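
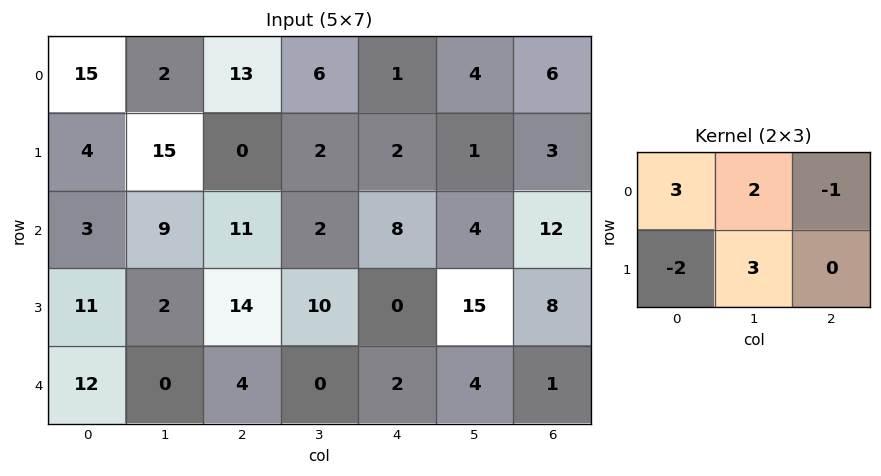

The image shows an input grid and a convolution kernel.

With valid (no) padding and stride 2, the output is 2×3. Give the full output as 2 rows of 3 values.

Output[0,0]: The receptive field on the input at this output position is [15 2 13 / 4 15 0]. Elementwise product with the kernel and sum: 15·3 + 2·2 + 13·-1 + 4·-2 + 15·3.

73 56 4
0 31 65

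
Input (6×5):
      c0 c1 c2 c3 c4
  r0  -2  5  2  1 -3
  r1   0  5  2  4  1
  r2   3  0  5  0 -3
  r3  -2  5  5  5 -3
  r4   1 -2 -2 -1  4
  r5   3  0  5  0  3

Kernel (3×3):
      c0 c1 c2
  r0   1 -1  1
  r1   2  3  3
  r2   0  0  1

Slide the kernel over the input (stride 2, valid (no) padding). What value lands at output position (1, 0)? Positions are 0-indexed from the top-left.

32

The receptive field on the input at this output position is [3 0 5 / -2 5 5 / 1 -2 -2]. Elementwise product with the kernel and sum: 3·1 + 0·-1 + 5·1 + -2·2 + 5·3 + 5·3 + -2·1.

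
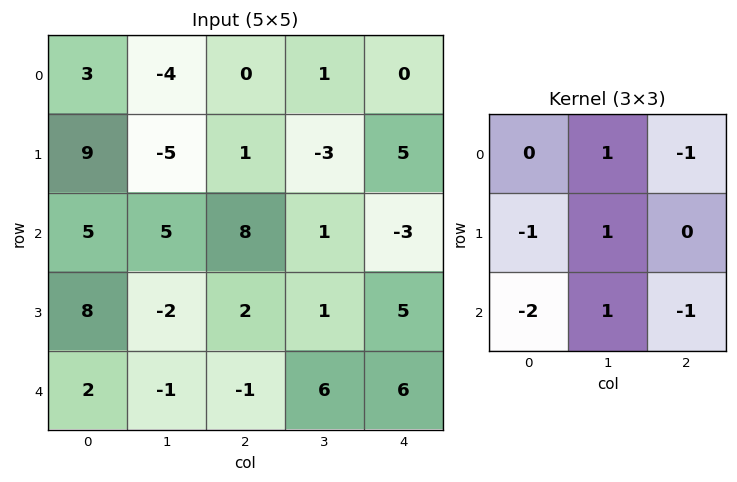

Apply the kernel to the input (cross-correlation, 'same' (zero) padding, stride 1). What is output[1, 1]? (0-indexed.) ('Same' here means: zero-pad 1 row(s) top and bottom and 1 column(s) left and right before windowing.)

The receptive field on the zero-padded input at this output position is [3 -4 0 / 9 -5 1 / 5 5 8]. Elementwise product with the kernel and sum: -4·1 + 0·-1 + 9·-1 + -5·1 + 5·-2 + 5·1 + 8·-1.

-31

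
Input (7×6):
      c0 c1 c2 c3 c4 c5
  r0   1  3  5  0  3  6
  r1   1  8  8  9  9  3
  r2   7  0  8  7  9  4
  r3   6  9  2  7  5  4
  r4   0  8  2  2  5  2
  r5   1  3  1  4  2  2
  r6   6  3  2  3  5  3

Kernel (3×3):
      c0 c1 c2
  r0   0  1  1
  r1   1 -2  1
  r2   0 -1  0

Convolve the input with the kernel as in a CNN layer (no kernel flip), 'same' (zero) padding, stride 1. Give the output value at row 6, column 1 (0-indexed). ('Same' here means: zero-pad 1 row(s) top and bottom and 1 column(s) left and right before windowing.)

6

The receptive field on the zero-padded input at this output position is [1 3 1 / 6 3 2 / 0 0 0]. Elementwise product with the kernel and sum: 3·1 + 1·1 + 6·1 + 3·-2 + 2·1 + 0·-1.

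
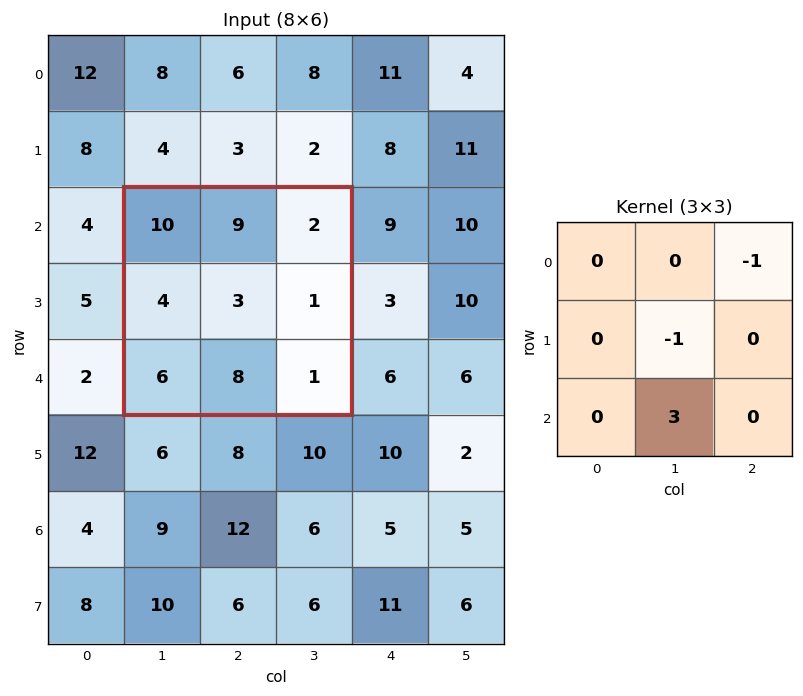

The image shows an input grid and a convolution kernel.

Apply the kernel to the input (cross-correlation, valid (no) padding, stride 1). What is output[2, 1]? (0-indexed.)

The receptive field on the input at this output position is [10 9 2 / 4 3 1 / 6 8 1]. Elementwise product with the kernel and sum: 2·-1 + 3·-1 + 8·3.

19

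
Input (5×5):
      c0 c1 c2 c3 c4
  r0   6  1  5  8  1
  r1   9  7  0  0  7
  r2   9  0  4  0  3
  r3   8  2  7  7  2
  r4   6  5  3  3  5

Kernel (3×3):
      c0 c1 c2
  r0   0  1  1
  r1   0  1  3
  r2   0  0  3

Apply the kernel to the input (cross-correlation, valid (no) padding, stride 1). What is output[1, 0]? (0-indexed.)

The receptive field on the input at this output position is [9 7 0 / 9 0 4 / 8 2 7]. Elementwise product with the kernel and sum: 7·1 + 0·1 + 0·1 + 4·3 + 7·3.

40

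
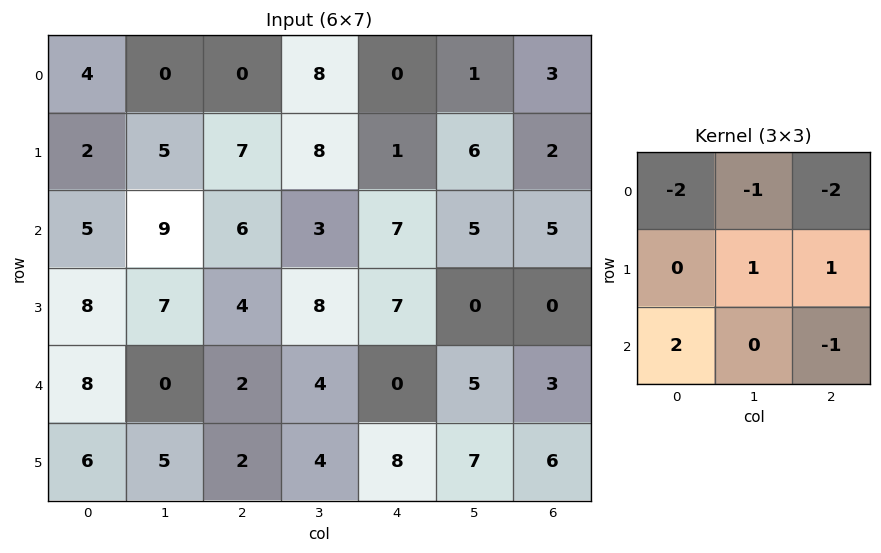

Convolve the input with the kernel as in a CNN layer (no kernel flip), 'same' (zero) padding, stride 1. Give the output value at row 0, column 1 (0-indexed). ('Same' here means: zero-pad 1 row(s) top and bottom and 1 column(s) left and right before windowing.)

-3

The receptive field on the zero-padded input at this output position is [0 0 0 / 4 0 0 / 2 5 7]. Elementwise product with the kernel and sum: 0·-2 + 0·-1 + 0·-2 + 0·1 + 0·1 + 2·2 + 7·-1.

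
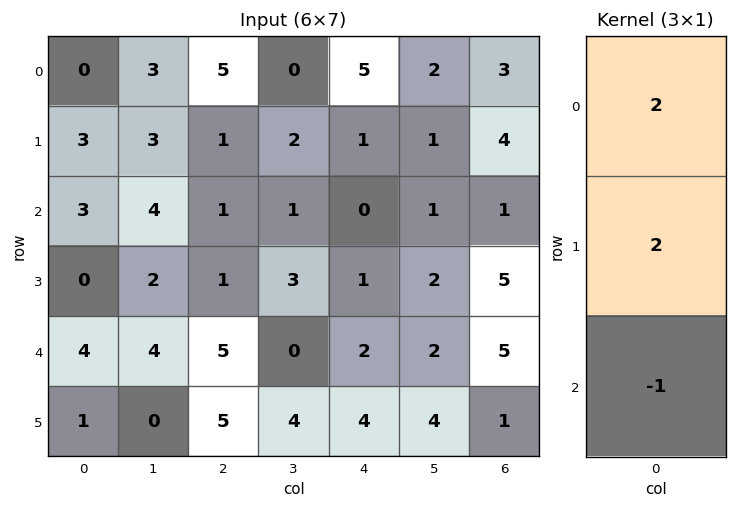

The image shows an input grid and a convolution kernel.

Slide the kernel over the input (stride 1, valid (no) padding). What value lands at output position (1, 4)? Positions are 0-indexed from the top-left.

1

The receptive field on the input at this output position is [1 / 0 / 1]. Elementwise product with the kernel and sum: 1·2 + 0·2 + 1·-1.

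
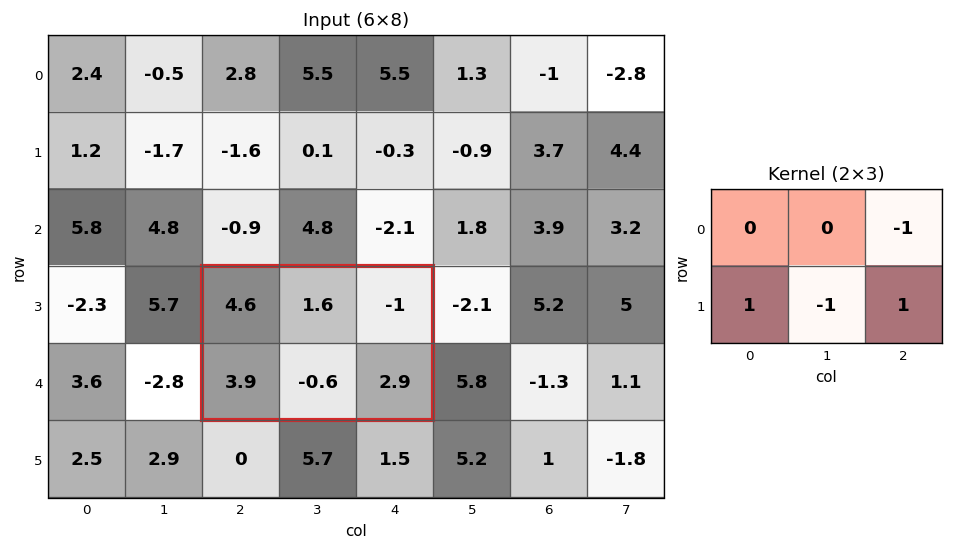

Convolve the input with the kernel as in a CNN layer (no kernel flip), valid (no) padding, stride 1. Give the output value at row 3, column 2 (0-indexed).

The receptive field on the input at this output position is [4.6 1.6 -1 / 3.9 -0.6 2.9]. Elementwise product with the kernel and sum: -1·-1 + 3.9·1 + -0.6·-1 + 2.9·1.

8.4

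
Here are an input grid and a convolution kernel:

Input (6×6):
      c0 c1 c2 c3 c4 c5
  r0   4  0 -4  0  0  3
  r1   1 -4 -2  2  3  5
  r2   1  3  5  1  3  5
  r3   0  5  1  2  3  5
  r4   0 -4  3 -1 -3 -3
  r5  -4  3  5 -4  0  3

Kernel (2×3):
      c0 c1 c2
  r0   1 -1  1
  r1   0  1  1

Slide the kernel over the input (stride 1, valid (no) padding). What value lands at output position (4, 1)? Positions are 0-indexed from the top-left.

-7

The receptive field on the input at this output position is [-4 3 -1 / 3 5 -4]. Elementwise product with the kernel and sum: -4·1 + 3·-1 + -1·1 + 5·1 + -4·1.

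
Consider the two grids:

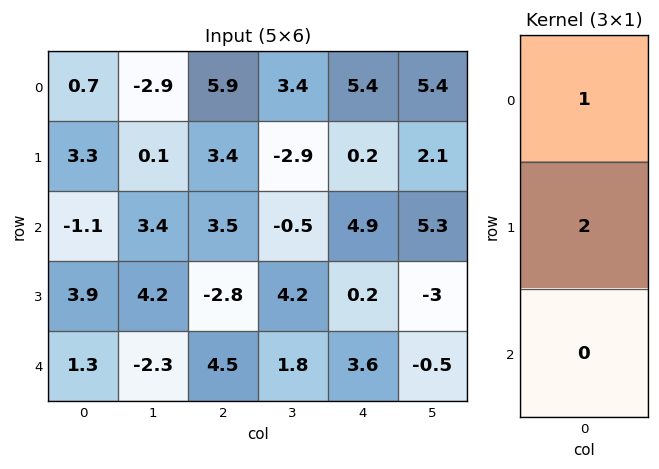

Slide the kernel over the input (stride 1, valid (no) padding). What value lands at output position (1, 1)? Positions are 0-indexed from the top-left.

The receptive field on the input at this output position is [0.1 / 3.4 / 4.2]. Elementwise product with the kernel and sum: 0.1·1 + 3.4·2.

6.9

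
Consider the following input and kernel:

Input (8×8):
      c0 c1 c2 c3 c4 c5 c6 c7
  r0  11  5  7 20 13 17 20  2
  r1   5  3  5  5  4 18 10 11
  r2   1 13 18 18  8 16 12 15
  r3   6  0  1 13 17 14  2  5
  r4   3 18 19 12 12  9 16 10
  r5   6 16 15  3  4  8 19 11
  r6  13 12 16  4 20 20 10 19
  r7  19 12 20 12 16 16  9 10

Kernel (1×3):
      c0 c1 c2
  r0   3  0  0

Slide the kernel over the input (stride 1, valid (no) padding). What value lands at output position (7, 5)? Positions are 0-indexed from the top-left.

The receptive field on the input at this output position is [16 9 10]. Elementwise product with the kernel and sum: 16·3.

48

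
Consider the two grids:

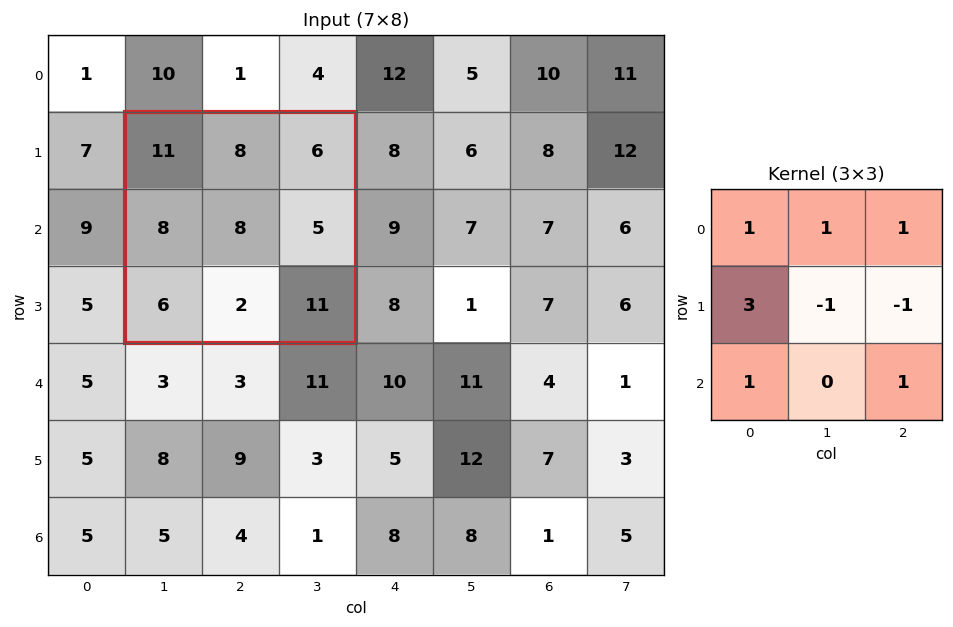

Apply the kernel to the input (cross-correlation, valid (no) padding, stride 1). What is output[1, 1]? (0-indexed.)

The receptive field on the input at this output position is [11 8 6 / 8 8 5 / 6 2 11]. Elementwise product with the kernel and sum: 11·1 + 8·1 + 6·1 + 8·3 + 8·-1 + 5·-1 + 6·1 + 11·1.

53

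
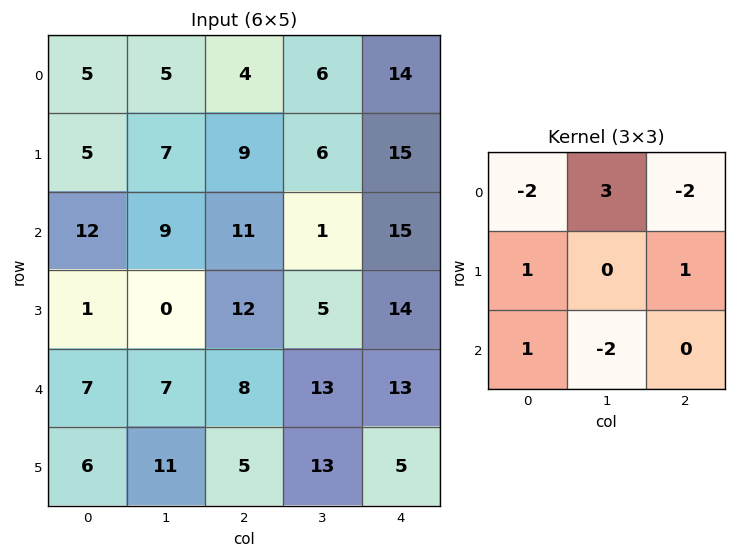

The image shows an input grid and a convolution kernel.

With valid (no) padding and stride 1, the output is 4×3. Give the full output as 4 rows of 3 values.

5 -10 15
17 -13 -2
-13 9 -41
-27 47 -37

Output[0,0]: The receptive field on the input at this output position is [5 5 4 / 5 7 9 / 12 9 11]. Elementwise product with the kernel and sum: 5·-2 + 5·3 + 4·-2 + 5·1 + 9·1 + 12·1 + 9·-2.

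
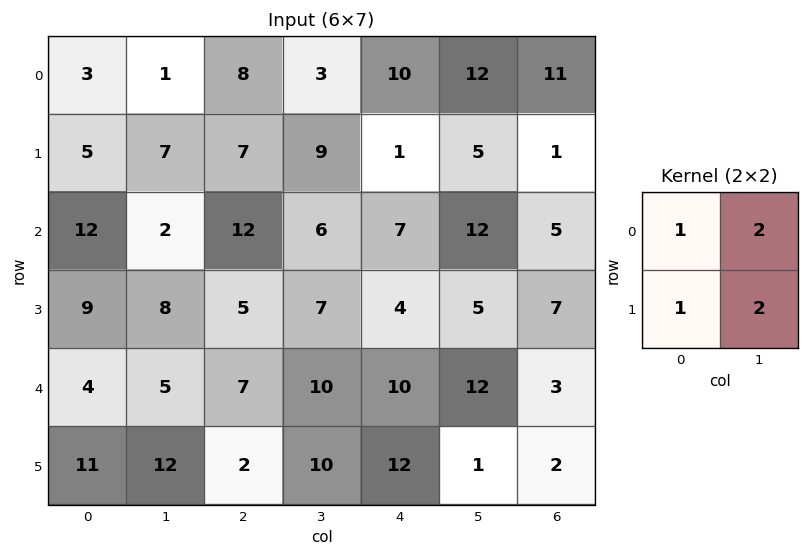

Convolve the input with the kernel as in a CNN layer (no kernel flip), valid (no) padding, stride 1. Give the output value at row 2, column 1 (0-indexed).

The receptive field on the input at this output position is [2 12 / 8 5]. Elementwise product with the kernel and sum: 2·1 + 12·2 + 8·1 + 5·2.

44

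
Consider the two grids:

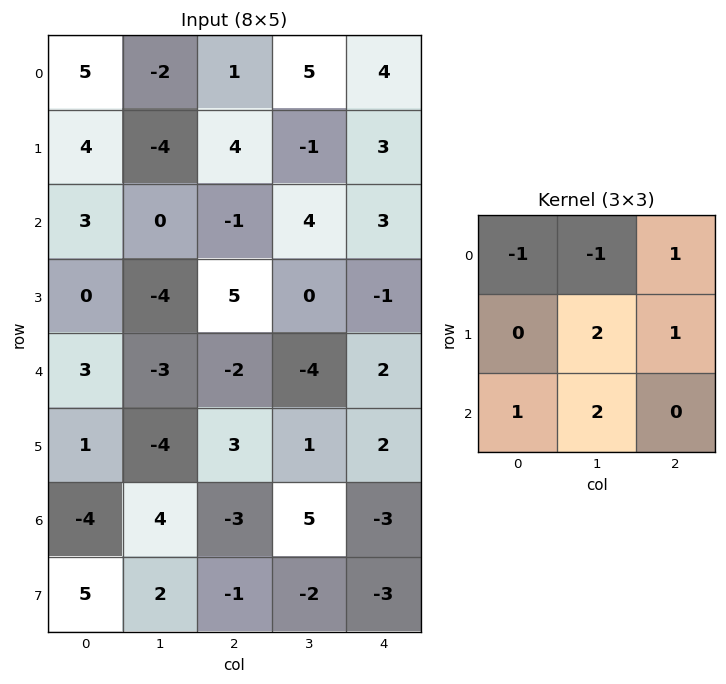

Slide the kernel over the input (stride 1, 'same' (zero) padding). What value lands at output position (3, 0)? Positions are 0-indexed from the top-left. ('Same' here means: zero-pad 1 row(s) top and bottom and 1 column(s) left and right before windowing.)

The receptive field on the zero-padded input at this output position is [0 3 0 / 0 0 -4 / 0 3 -3]. Elementwise product with the kernel and sum: 0·-1 + 3·-1 + 0·1 + 0·2 + -4·1 + 0·1 + 3·2.

-1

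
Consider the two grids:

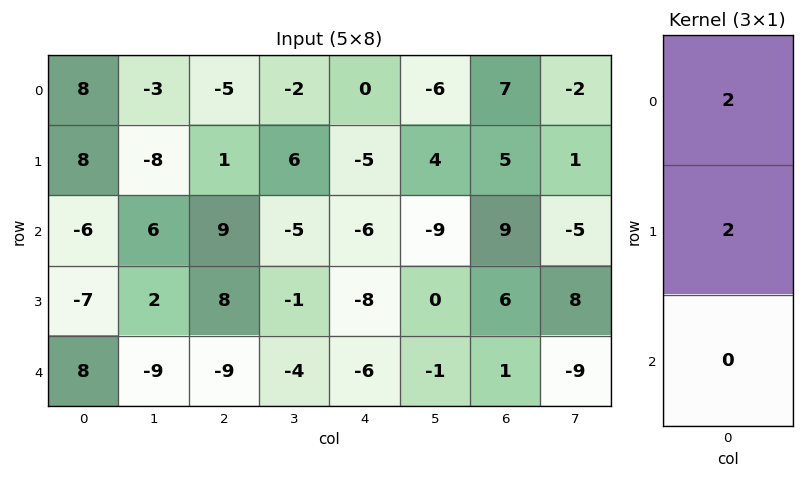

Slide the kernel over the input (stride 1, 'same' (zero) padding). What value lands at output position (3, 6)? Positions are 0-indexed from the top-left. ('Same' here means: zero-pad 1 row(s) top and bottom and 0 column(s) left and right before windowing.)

The receptive field on the zero-padded input at this output position is [9 / 6 / 1]. Elementwise product with the kernel and sum: 9·2 + 6·2.

30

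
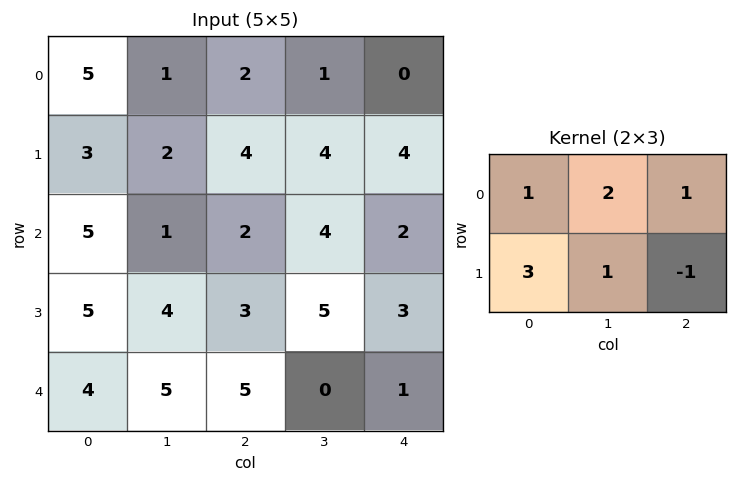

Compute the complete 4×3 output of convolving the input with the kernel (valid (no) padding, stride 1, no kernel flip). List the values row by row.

16 12 16
25 15 24
25 19 23
28 35 30

Output[0,0]: The receptive field on the input at this output position is [5 1 2 / 3 2 4]. Elementwise product with the kernel and sum: 5·1 + 1·2 + 2·1 + 3·3 + 2·1 + 4·-1.
Output[0,1]: The receptive field on the input at this output position is [1 2 1 / 2 4 4]. Elementwise product with the kernel and sum: 1·1 + 2·2 + 1·1 + 2·3 + 4·1 + 4·-1.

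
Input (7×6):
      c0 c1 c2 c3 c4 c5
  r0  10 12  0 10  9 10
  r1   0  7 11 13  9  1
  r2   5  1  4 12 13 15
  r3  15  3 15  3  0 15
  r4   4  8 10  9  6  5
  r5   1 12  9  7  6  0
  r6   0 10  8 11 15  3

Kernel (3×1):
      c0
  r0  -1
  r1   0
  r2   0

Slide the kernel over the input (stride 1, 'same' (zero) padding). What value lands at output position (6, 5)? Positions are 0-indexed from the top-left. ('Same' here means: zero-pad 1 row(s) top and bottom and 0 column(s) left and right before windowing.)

0

The receptive field on the zero-padded input at this output position is [0 / 3 / 0]. Elementwise product with the kernel and sum: 0·-1.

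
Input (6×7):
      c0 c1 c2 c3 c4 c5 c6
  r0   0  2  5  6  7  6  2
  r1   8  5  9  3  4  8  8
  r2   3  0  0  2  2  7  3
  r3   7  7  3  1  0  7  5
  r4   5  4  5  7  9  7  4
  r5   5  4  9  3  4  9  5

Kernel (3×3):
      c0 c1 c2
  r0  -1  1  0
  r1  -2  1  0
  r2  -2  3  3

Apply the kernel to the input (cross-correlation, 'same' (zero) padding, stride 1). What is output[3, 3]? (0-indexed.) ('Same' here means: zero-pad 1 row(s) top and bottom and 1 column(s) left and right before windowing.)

35

The receptive field on the zero-padded input at this output position is [0 2 2 / 3 1 0 / 5 7 9]. Elementwise product with the kernel and sum: 0·-1 + 2·1 + 3·-2 + 1·1 + 5·-2 + 7·3 + 9·3.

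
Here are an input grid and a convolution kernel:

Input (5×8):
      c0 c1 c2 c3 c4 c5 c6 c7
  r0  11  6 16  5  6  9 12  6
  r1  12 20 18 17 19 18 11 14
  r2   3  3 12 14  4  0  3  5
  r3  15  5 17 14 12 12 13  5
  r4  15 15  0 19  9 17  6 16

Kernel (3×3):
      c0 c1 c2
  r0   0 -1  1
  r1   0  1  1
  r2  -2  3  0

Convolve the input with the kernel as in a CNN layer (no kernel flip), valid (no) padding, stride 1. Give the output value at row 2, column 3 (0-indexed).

The receptive field on the input at this output position is [14 4 0 / 14 12 12 / 19 9 17]. Elementwise product with the kernel and sum: 4·-1 + 0·1 + 12·1 + 12·1 + 19·-2 + 9·3.

9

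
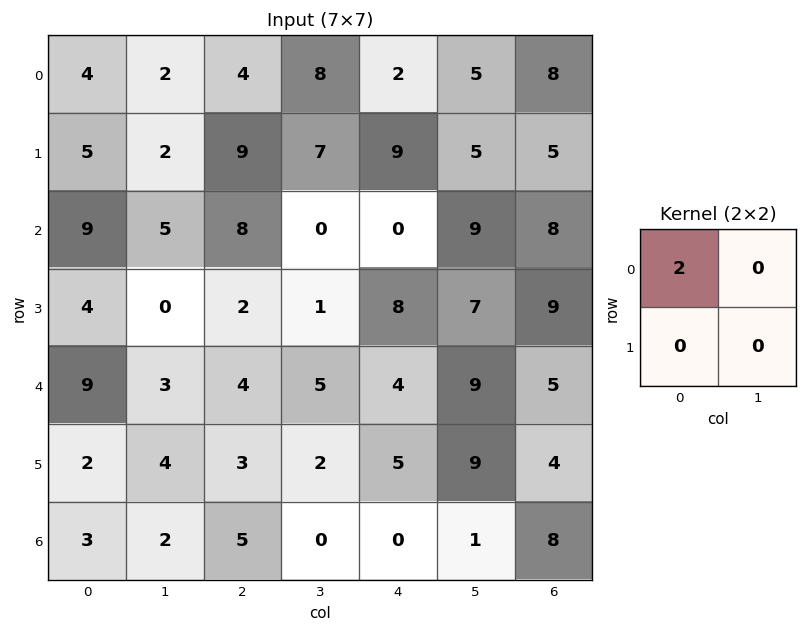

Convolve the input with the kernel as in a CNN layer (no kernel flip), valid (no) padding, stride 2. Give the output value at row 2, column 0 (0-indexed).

18

The receptive field on the input at this output position is [9 3 / 2 4]. Elementwise product with the kernel and sum: 9·2.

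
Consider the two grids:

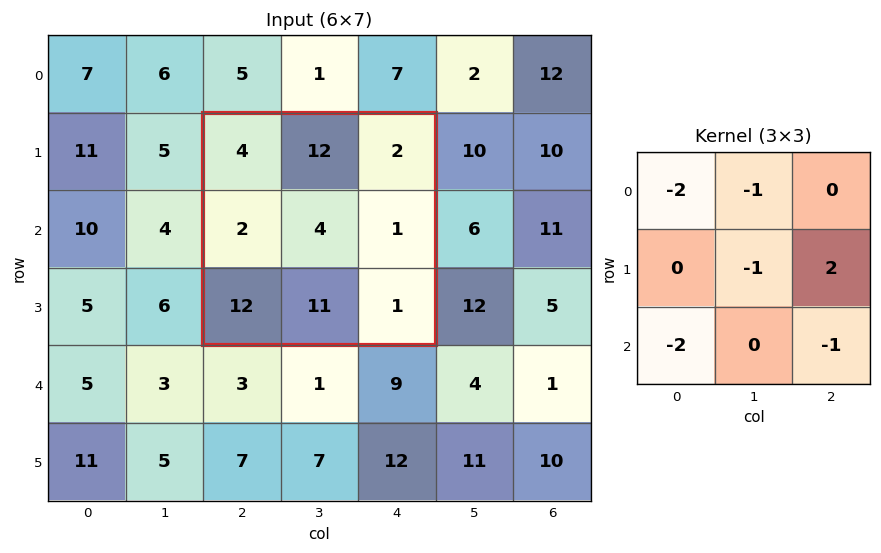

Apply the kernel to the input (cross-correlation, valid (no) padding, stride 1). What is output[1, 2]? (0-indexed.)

-47

The receptive field on the input at this output position is [4 12 2 / 2 4 1 / 12 11 1]. Elementwise product with the kernel and sum: 4·-2 + 12·-1 + 4·-1 + 1·2 + 12·-2 + 1·-1.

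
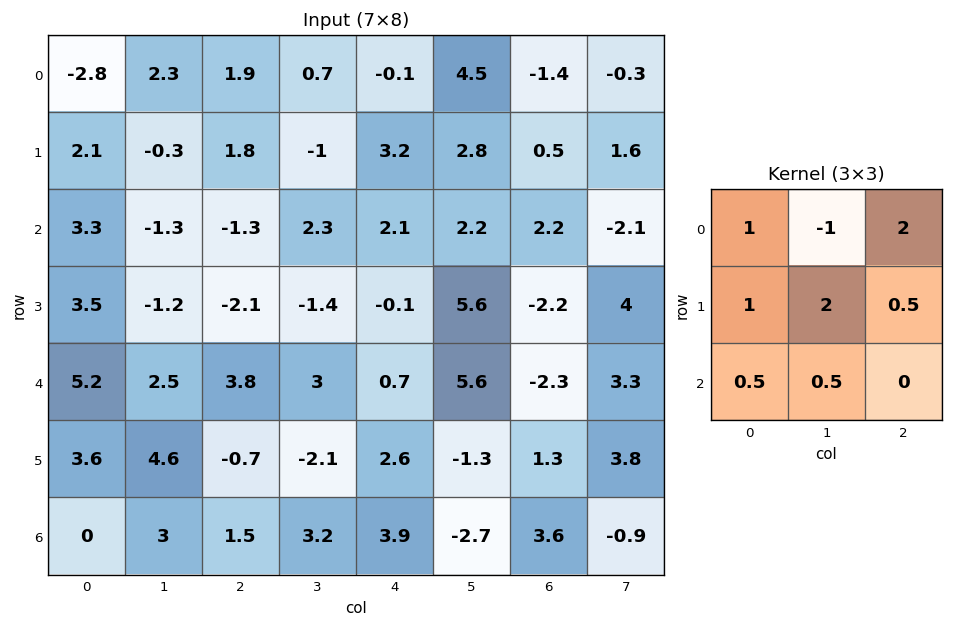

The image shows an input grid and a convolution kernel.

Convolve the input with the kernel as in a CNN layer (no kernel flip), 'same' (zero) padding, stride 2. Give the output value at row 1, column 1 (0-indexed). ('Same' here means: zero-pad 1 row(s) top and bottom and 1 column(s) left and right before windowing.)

The receptive field on the zero-padded input at this output position is [-0.3 1.8 -1 / -1.3 -1.3 2.3 / -1.2 -2.1 -1.4]. Elementwise product with the kernel and sum: -0.3·1 + 1.8·-1 + -1·2 + -1.3·1 + -1.3·2 + 2.3·0.5 + -1.2·0.5 + -2.1·0.5.

-8.5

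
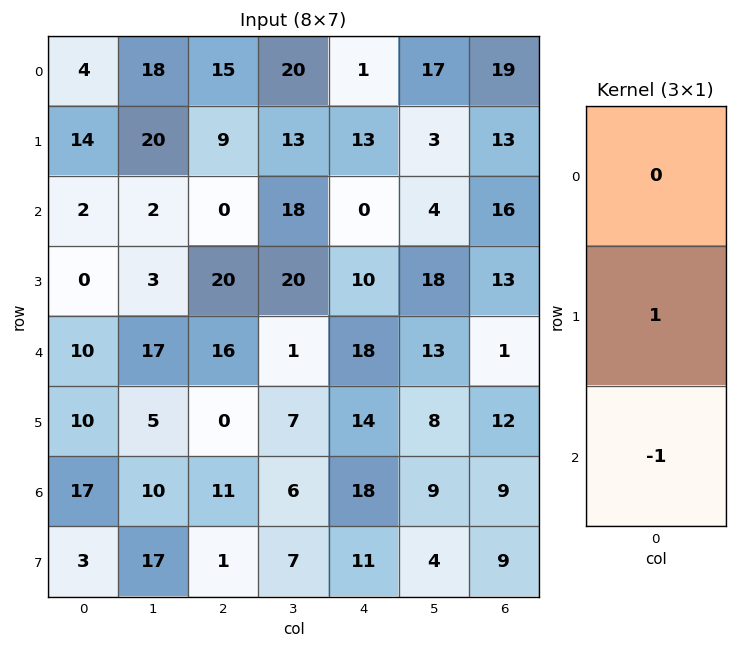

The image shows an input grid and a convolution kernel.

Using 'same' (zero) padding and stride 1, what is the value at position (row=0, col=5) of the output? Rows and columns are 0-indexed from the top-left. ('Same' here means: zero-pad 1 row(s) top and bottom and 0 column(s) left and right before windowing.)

14

The receptive field on the zero-padded input at this output position is [0 / 17 / 3]. Elementwise product with the kernel and sum: 17·1 + 3·-1.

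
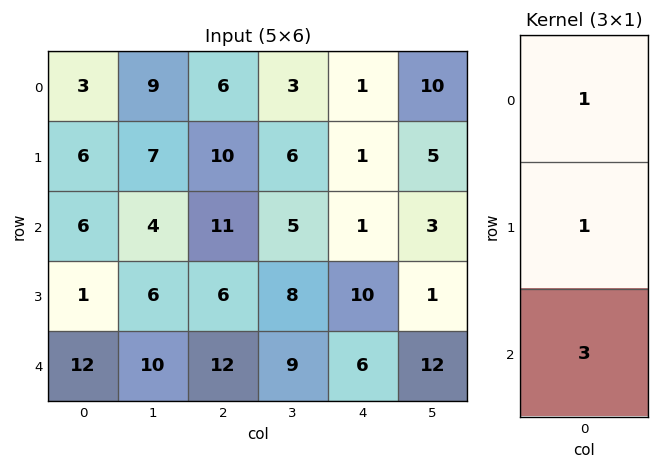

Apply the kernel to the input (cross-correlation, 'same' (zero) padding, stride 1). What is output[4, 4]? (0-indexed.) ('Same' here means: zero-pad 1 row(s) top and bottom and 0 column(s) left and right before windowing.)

16

The receptive field on the zero-padded input at this output position is [10 / 6 / 0]. Elementwise product with the kernel and sum: 10·1 + 6·1 + 0·3.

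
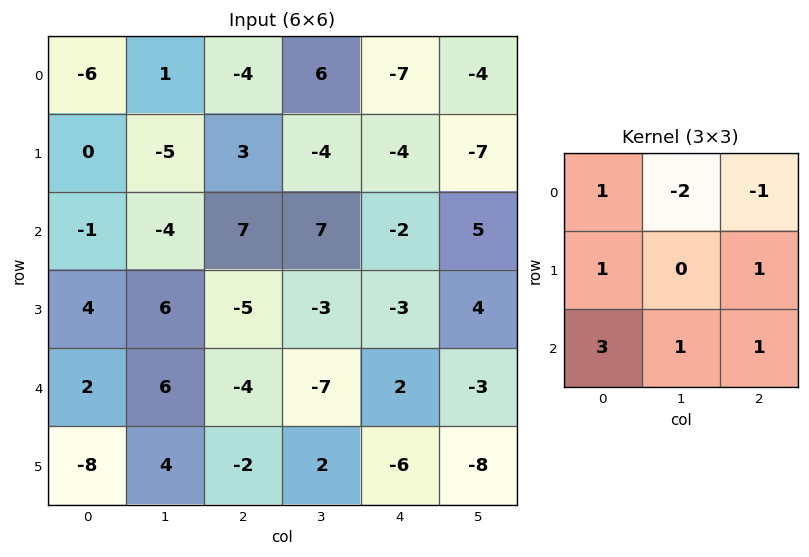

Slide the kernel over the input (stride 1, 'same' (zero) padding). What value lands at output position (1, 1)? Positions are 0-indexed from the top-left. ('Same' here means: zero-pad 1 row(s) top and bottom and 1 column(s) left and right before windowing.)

-1

The receptive field on the zero-padded input at this output position is [-6 1 -4 / 0 -5 3 / -1 -4 7]. Elementwise product with the kernel and sum: -6·1 + 1·-2 + -4·-1 + 0·1 + 3·1 + -1·3 + -4·1 + 7·1.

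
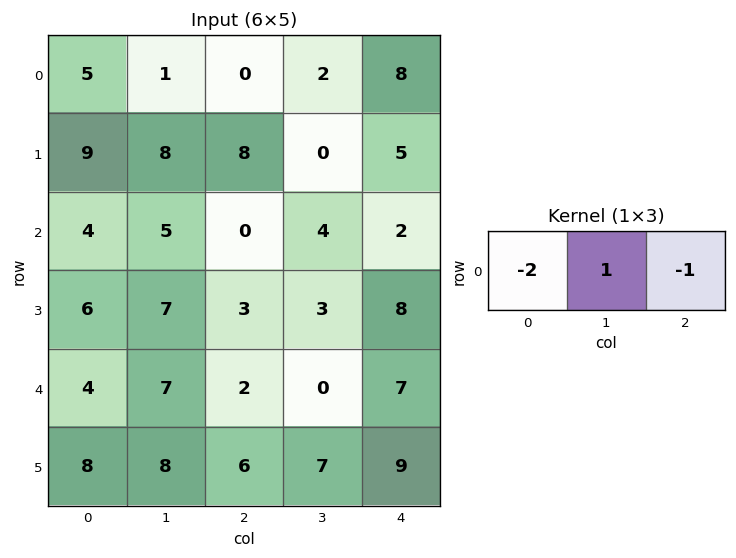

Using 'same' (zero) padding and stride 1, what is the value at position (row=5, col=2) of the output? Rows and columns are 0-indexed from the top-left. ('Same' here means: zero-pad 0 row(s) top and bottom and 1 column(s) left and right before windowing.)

The receptive field on the zero-padded input at this output position is [8 6 7]. Elementwise product with the kernel and sum: 8·-2 + 6·1 + 7·-1.

-17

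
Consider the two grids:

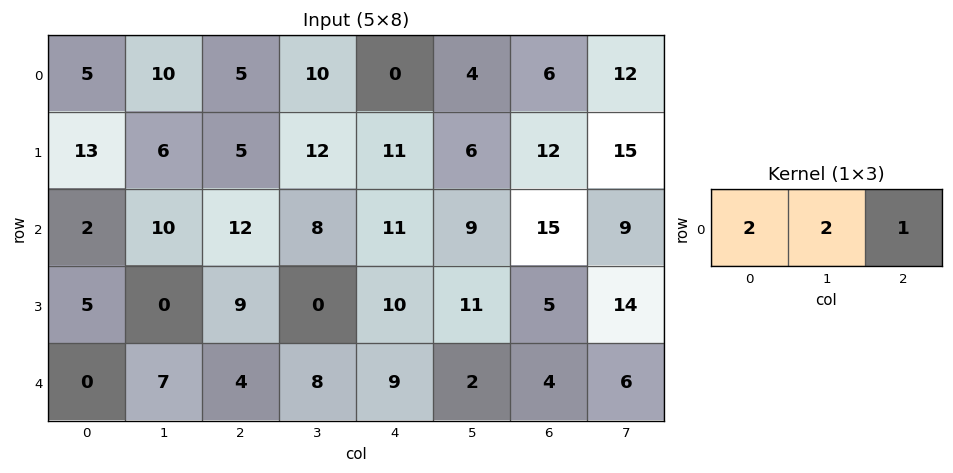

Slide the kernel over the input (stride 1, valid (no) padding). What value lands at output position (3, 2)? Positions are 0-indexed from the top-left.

The receptive field on the input at this output position is [9 0 10]. Elementwise product with the kernel and sum: 9·2 + 0·2 + 10·1.

28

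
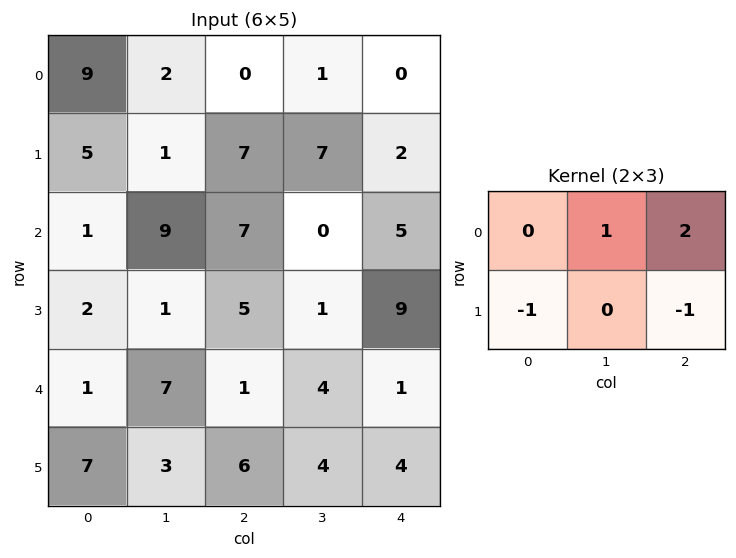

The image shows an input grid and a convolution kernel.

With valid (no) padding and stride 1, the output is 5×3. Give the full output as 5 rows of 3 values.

Output[0,0]: The receptive field on the input at this output position is [9 2 0 / 5 1 7]. Elementwise product with the kernel and sum: 2·1 + 0·2 + 5·-1 + 7·-1.

-10 -6 -8
7 12 -1
16 5 -4
9 -4 17
-4 2 -4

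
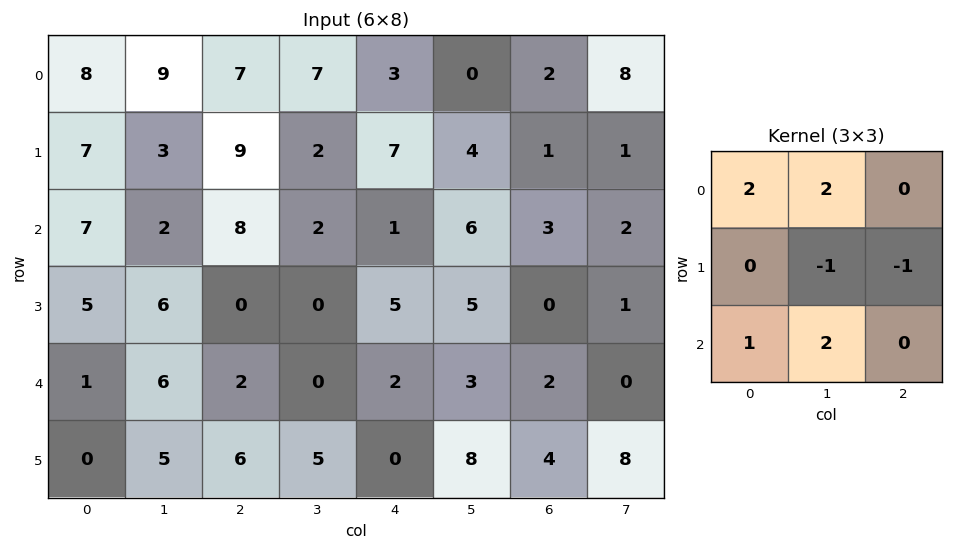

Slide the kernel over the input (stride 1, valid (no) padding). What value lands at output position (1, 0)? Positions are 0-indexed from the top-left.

The receptive field on the input at this output position is [7 3 9 / 7 2 8 / 5 6 0]. Elementwise product with the kernel and sum: 7·2 + 3·2 + 2·-1 + 8·-1 + 5·1 + 6·2.

27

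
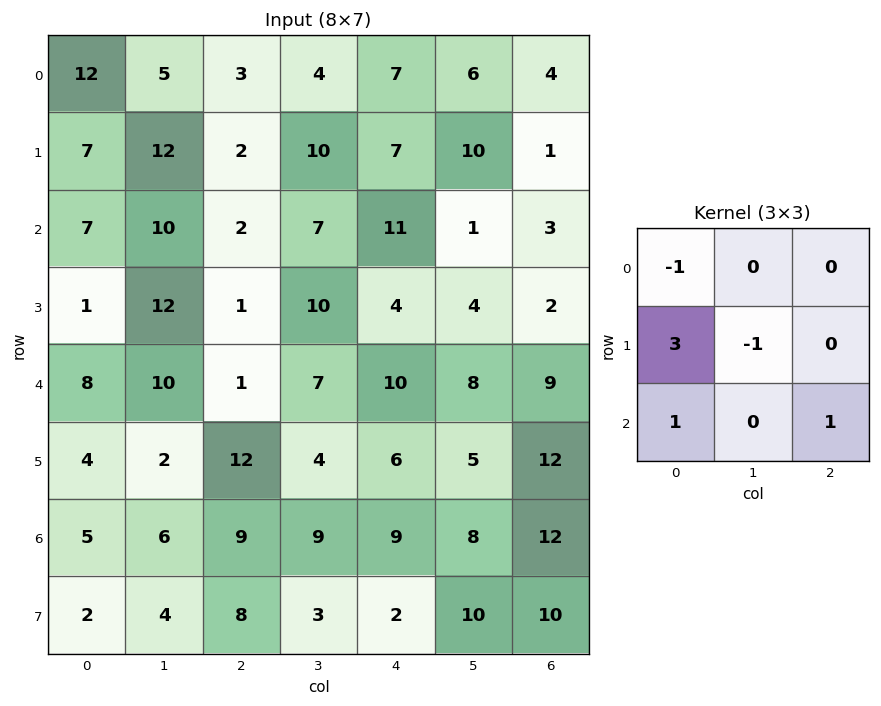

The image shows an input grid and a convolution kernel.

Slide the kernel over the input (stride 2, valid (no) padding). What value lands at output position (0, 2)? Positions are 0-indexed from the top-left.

18

The receptive field on the input at this output position is [7 6 4 / 7 10 1 / 11 1 3]. Elementwise product with the kernel and sum: 7·-1 + 7·3 + 10·-1 + 11·1 + 3·1.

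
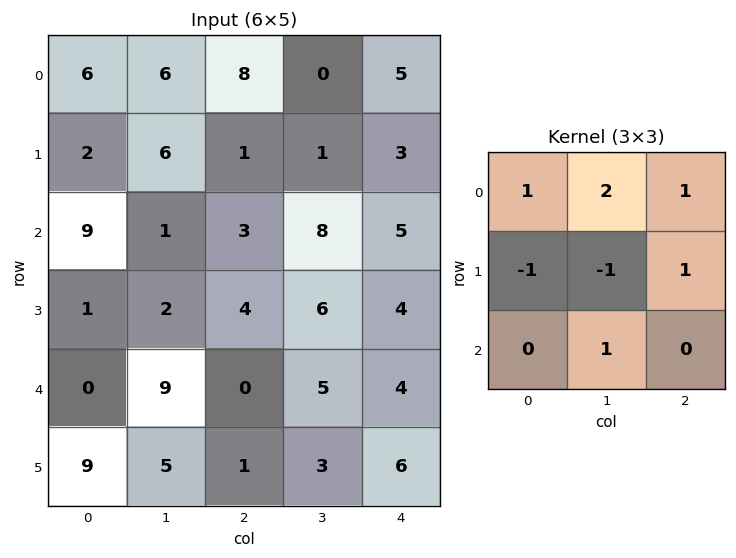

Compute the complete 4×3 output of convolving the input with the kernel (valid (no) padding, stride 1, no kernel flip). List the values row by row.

20 19 22
10 17 6
24 15 23
5 13 22

Output[0,0]: The receptive field on the input at this output position is [6 6 8 / 2 6 1 / 9 1 3]. Elementwise product with the kernel and sum: 6·1 + 6·2 + 8·1 + 2·-1 + 6·-1 + 1·1 + 1·1.
Output[0,1]: The receptive field on the input at this output position is [6 8 0 / 6 1 1 / 1 3 8]. Elementwise product with the kernel and sum: 6·1 + 8·2 + 0·1 + 6·-1 + 1·-1 + 1·1 + 3·1.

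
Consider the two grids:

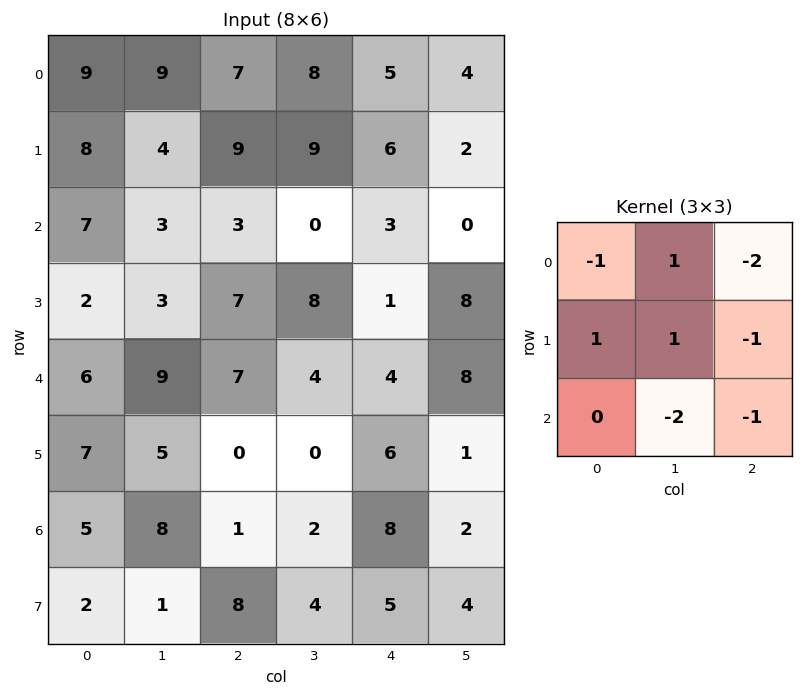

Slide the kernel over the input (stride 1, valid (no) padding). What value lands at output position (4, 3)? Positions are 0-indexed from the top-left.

The receptive field on the input at this output position is [4 4 8 / 0 6 1 / 2 8 2]. Elementwise product with the kernel and sum: 4·-1 + 4·1 + 8·-2 + 0·1 + 6·1 + 1·-1 + 8·-2 + 2·-1.

-29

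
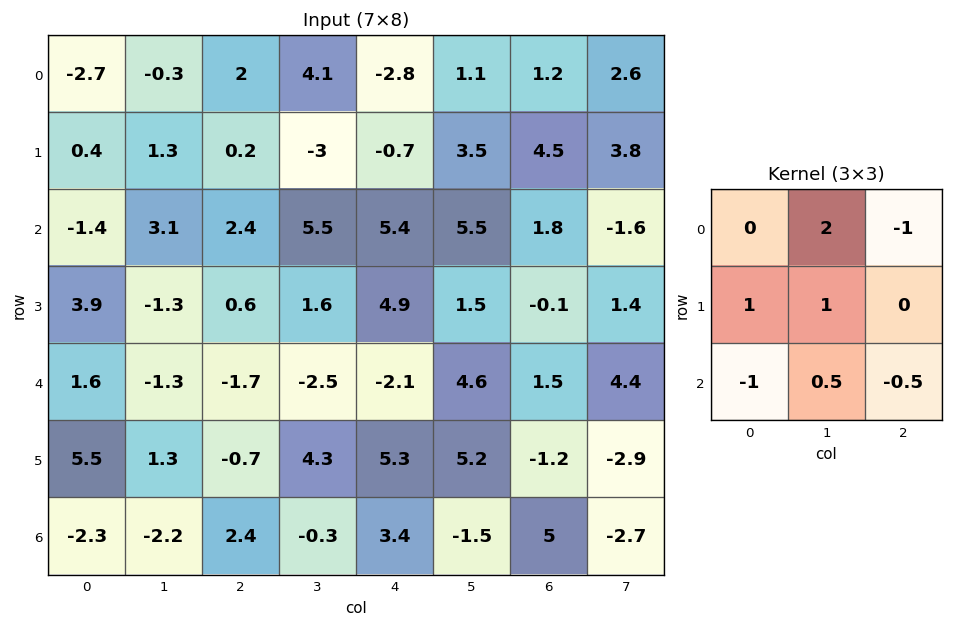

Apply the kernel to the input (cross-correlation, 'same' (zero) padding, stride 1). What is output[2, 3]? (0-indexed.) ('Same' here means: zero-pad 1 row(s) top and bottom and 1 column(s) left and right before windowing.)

The receptive field on the zero-padded input at this output position is [0.2 -3 -0.7 / 2.4 5.5 5.4 / 0.6 1.6 4.9]. Elementwise product with the kernel and sum: -3·2 + -0.7·-1 + 2.4·1 + 5.5·1 + 0.6·-1 + 1.6·0.5 + 4.9·-0.5.

0.35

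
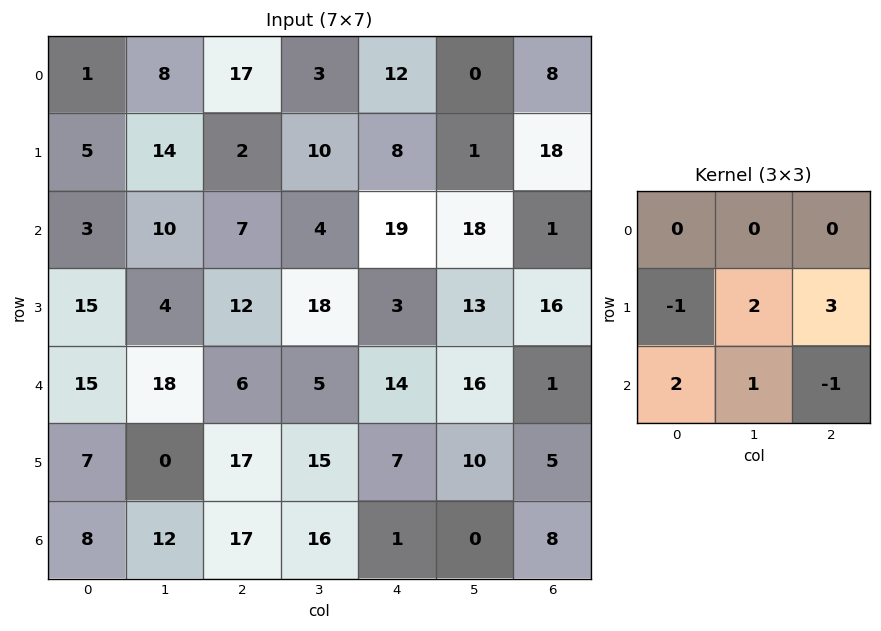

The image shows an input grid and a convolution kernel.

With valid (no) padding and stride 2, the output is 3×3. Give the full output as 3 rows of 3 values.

38 41 103
71 36 114
55 83 22

Output[0,0]: The receptive field on the input at this output position is [1 8 17 / 5 14 2 / 3 10 7]. Elementwise product with the kernel and sum: 5·-1 + 14·2 + 2·3 + 3·2 + 10·1 + 7·-1.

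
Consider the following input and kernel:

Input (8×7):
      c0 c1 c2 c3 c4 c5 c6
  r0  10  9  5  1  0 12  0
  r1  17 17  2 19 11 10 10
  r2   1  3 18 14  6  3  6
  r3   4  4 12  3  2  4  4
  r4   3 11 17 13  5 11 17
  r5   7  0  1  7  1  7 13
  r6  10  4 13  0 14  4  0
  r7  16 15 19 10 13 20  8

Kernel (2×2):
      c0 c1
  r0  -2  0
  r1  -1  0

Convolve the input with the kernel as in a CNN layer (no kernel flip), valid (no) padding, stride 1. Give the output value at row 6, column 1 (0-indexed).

-23

The receptive field on the input at this output position is [4 13 / 15 19]. Elementwise product with the kernel and sum: 4·-2 + 15·-1.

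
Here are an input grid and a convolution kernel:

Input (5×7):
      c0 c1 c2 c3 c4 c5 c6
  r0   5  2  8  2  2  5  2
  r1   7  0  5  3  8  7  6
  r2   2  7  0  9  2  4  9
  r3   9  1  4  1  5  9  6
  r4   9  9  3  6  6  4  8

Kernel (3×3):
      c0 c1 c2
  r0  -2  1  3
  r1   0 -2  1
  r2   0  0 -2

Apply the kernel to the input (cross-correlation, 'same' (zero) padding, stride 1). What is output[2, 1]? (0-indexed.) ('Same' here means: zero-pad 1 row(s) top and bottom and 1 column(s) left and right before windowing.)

-21

The receptive field on the zero-padded input at this output position is [7 0 5 / 2 7 0 / 9 1 4]. Elementwise product with the kernel and sum: 7·-2 + 0·1 + 5·3 + 7·-2 + 0·1 + 4·-2.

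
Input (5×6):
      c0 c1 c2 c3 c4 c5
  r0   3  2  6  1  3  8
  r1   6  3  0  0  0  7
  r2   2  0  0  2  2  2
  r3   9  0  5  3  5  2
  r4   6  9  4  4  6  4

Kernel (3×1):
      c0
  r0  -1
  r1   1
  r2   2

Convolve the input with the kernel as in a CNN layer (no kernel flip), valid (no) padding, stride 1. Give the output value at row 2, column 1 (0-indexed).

18

The receptive field on the input at this output position is [0 / 0 / 9]. Elementwise product with the kernel and sum: 0·-1 + 0·1 + 9·2.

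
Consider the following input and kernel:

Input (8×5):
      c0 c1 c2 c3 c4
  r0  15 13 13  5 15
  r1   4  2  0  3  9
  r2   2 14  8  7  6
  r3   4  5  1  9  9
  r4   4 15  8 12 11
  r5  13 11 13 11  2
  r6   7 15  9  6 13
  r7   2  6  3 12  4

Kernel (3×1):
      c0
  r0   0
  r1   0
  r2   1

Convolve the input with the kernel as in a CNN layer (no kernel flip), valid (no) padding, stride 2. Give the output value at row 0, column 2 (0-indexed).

6

The receptive field on the input at this output position is [15 / 9 / 6]. Elementwise product with the kernel and sum: 6·1.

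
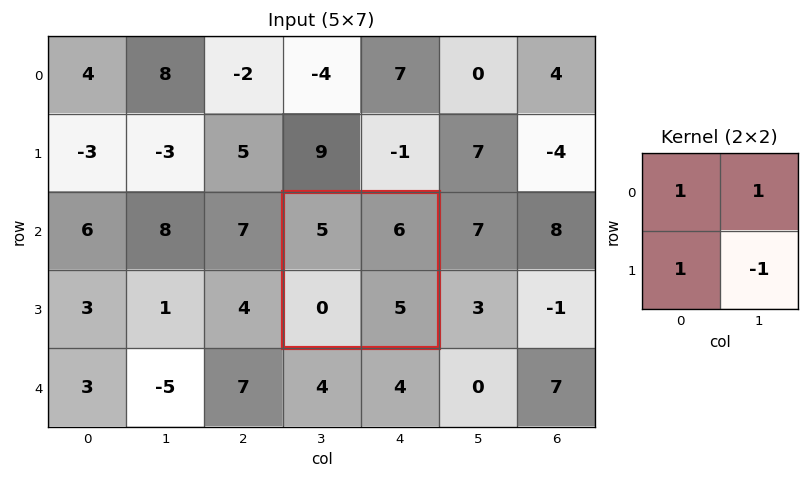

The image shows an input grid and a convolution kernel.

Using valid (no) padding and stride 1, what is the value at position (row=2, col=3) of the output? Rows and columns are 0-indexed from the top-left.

6

The receptive field on the input at this output position is [5 6 / 0 5]. Elementwise product with the kernel and sum: 5·1 + 6·1 + 0·1 + 5·-1.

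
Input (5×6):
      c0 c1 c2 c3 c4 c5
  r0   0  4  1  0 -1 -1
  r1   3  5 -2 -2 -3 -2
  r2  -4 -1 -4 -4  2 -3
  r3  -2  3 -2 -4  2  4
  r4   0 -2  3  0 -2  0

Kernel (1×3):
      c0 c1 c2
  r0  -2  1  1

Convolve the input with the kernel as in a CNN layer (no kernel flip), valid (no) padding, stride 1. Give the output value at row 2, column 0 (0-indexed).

3

The receptive field on the input at this output position is [-4 -1 -4]. Elementwise product with the kernel and sum: -4·-2 + -1·1 + -4·1.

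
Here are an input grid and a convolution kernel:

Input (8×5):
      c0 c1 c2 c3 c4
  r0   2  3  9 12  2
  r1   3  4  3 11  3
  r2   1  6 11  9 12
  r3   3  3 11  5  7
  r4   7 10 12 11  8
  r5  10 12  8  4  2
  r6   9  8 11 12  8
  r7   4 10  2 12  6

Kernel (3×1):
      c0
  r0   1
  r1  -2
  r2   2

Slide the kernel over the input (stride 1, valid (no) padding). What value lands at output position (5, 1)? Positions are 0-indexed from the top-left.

The receptive field on the input at this output position is [12 / 8 / 10]. Elementwise product with the kernel and sum: 12·1 + 8·-2 + 10·2.

16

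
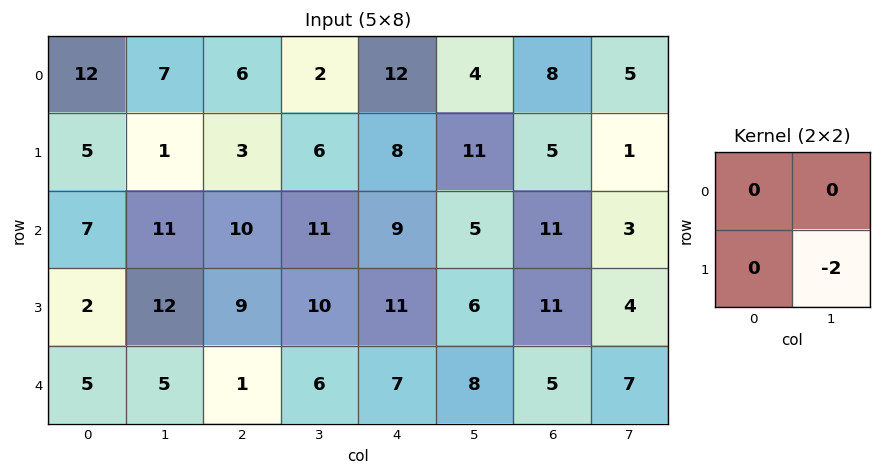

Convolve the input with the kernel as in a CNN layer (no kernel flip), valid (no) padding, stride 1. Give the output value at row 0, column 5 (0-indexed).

-10

The receptive field on the input at this output position is [4 8 / 11 5]. Elementwise product with the kernel and sum: 5·-2.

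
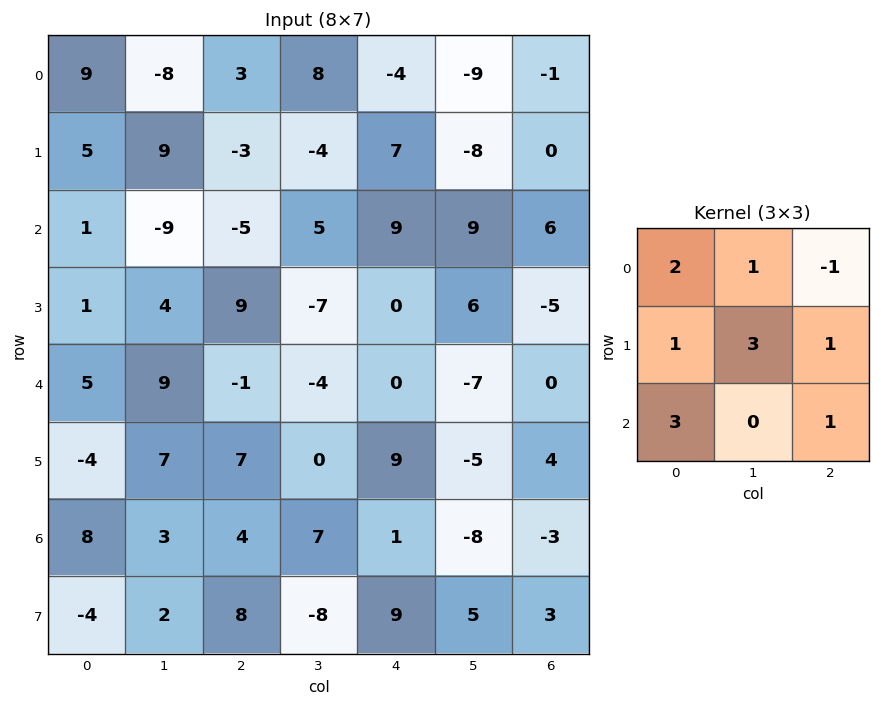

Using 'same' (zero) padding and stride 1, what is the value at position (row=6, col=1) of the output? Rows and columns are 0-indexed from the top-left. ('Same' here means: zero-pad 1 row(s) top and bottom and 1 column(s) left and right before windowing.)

The receptive field on the zero-padded input at this output position is [-4 7 7 / 8 3 4 / -4 2 8]. Elementwise product with the kernel and sum: -4·2 + 7·1 + 7·-1 + 8·1 + 3·3 + 4·1 + -4·3 + 8·1.

9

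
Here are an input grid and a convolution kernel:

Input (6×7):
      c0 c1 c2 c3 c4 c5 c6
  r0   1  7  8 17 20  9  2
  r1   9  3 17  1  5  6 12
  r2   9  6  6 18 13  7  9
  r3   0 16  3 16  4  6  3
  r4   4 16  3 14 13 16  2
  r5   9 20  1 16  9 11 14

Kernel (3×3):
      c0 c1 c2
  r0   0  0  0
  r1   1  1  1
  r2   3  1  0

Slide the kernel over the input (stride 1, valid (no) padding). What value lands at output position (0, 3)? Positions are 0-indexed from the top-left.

79

The receptive field on the input at this output position is [17 20 9 / 1 5 6 / 18 13 7]. Elementwise product with the kernel and sum: 1·1 + 5·1 + 6·1 + 18·3 + 13·1.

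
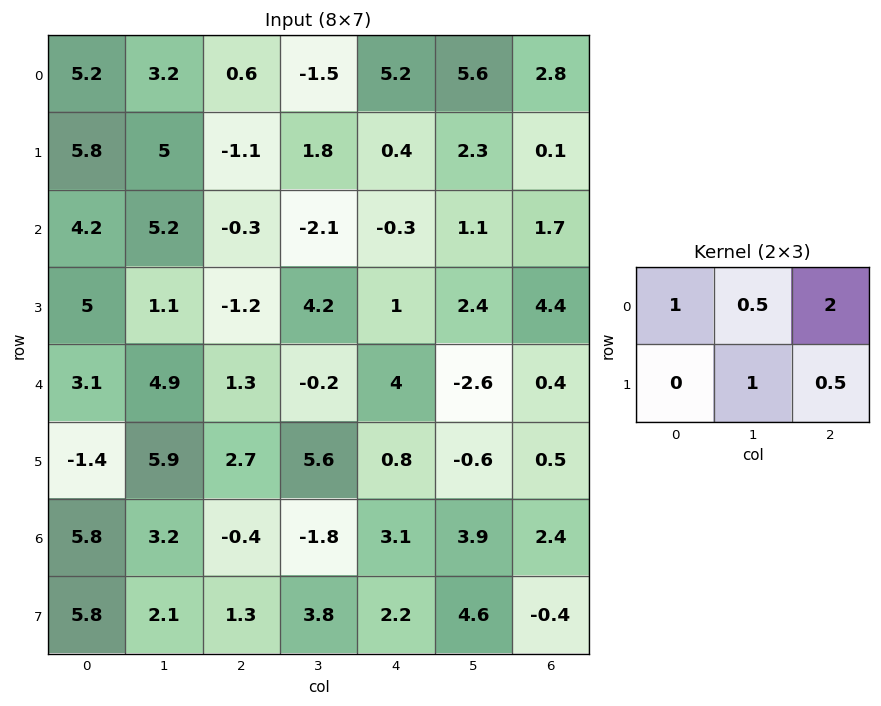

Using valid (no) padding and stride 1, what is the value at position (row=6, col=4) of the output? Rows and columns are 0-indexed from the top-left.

The receptive field on the input at this output position is [3.1 3.9 2.4 / 2.2 4.6 -0.4]. Elementwise product with the kernel and sum: 3.1·1 + 3.9·0.5 + 2.4·2 + 4.6·1 + -0.4·0.5.

14.25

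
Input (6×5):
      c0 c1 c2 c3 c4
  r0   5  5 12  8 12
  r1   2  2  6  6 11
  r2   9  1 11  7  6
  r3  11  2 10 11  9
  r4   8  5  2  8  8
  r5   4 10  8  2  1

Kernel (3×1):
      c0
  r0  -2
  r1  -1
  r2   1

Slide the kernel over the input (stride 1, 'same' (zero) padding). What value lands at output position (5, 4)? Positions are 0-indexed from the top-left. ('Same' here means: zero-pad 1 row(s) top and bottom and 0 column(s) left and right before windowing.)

-17

The receptive field on the zero-padded input at this output position is [8 / 1 / 0]. Elementwise product with the kernel and sum: 8·-2 + 1·-1 + 0·1.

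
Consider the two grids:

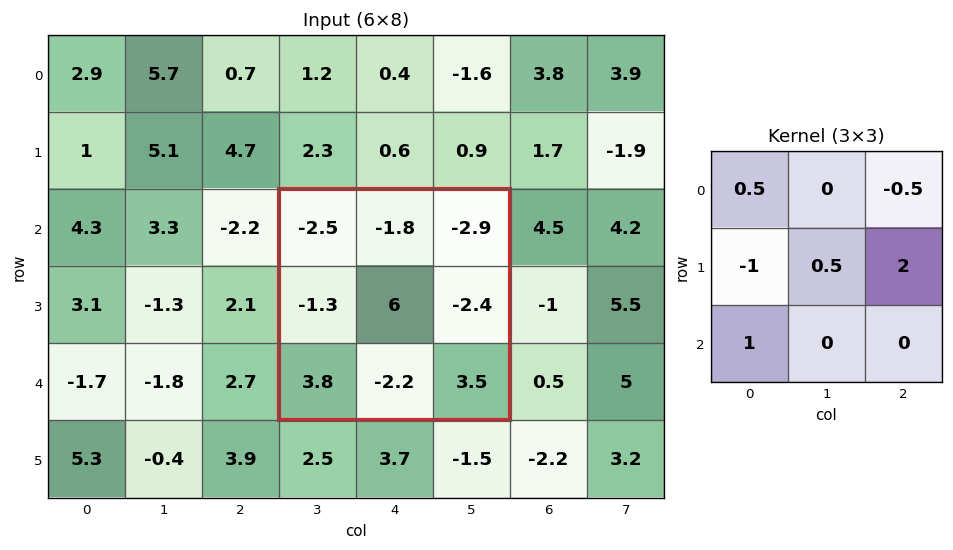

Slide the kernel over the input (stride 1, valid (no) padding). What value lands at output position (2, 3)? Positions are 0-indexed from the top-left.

3.5

The receptive field on the input at this output position is [-2.5 -1.8 -2.9 / -1.3 6 -2.4 / 3.8 -2.2 3.5]. Elementwise product with the kernel and sum: -2.5·0.5 + -2.9·-0.5 + -1.3·-1 + 6·0.5 + -2.4·2 + 3.8·1.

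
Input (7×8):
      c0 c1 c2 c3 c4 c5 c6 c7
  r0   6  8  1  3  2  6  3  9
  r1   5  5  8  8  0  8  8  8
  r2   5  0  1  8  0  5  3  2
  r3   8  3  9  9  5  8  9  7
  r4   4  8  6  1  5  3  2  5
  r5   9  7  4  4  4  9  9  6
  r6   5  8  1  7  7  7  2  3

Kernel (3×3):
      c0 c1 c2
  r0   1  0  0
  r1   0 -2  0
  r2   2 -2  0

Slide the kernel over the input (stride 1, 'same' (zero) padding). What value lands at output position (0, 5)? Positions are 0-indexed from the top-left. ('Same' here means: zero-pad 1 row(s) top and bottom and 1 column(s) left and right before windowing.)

-28

The receptive field on the zero-padded input at this output position is [0 0 0 / 2 6 3 / 0 8 8]. Elementwise product with the kernel and sum: 0·1 + 6·-2 + 0·2 + 8·-2.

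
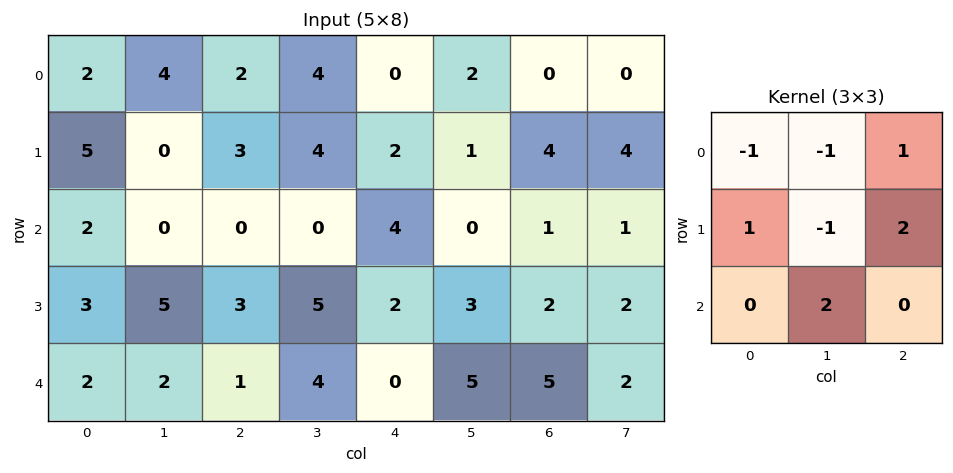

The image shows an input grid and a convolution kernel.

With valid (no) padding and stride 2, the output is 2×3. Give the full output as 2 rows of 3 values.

7 -3 7
6 14 10

Output[0,0]: The receptive field on the input at this output position is [2 4 2 / 5 0 3 / 2 0 0]. Elementwise product with the kernel and sum: 2·-1 + 4·-1 + 2·1 + 5·1 + 0·-1 + 3·2 + 0·2.
Output[0,1]: The receptive field on the input at this output position is [2 4 0 / 3 4 2 / 0 0 4]. Elementwise product with the kernel and sum: 2·-1 + 4·-1 + 0·1 + 3·1 + 4·-1 + 2·2 + 0·2.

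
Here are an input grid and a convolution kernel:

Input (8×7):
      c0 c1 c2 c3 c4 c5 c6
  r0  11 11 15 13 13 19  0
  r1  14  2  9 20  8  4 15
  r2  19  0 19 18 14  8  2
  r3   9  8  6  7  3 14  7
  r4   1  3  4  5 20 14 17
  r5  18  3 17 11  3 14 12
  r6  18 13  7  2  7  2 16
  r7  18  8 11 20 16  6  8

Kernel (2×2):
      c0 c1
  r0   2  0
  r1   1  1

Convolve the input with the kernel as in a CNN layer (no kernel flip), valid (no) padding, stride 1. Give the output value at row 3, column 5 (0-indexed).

59

The receptive field on the input at this output position is [14 7 / 14 17]. Elementwise product with the kernel and sum: 14·2 + 14·1 + 17·1.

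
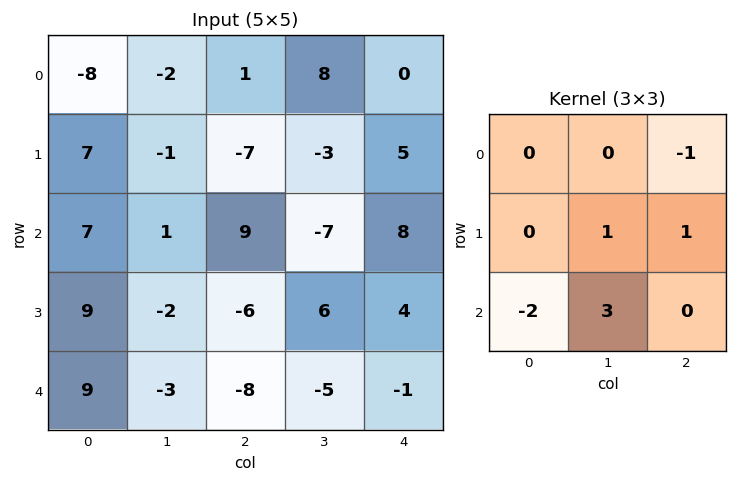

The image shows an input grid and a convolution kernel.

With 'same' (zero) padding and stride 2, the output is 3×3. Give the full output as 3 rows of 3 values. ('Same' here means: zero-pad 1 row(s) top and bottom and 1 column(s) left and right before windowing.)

11 -10 21
36 -9 8
8 -19 -1

Output[0,0]: The receptive field on the zero-padded input at this output position is [0 0 0 / 0 -8 -2 / 0 7 -1]. Elementwise product with the kernel and sum: 0·-1 + -8·1 + -2·1 + 0·-2 + 7·3.
Output[0,1]: The receptive field on the zero-padded input at this output position is [0 0 0 / -2 1 8 / -1 -7 -3]. Elementwise product with the kernel and sum: 0·-1 + 1·1 + 8·1 + -1·-2 + -7·3.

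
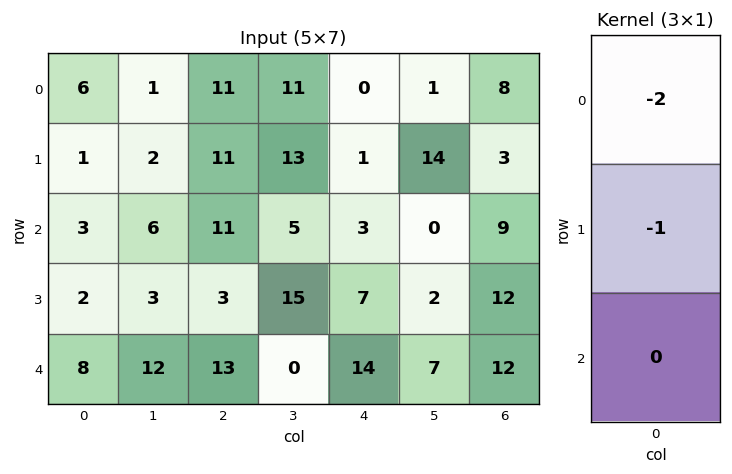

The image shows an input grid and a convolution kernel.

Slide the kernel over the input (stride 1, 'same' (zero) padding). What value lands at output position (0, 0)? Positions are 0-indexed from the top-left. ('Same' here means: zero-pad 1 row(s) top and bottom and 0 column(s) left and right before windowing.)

-6

The receptive field on the zero-padded input at this output position is [0 / 6 / 1]. Elementwise product with the kernel and sum: 0·-2 + 6·-1.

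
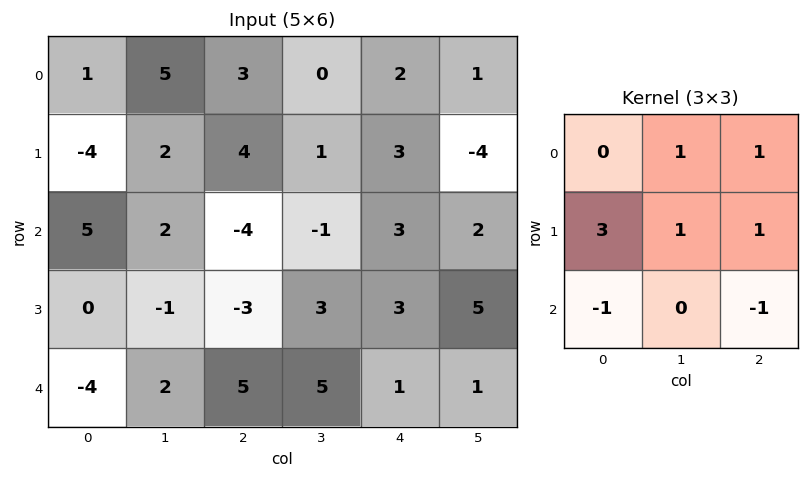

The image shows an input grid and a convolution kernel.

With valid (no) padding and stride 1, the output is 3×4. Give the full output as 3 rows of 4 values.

Output[0,0]: The receptive field on the input at this output position is [1 5 3 / -4 2 4 / 5 2 -4]. Elementwise product with the kernel and sum: 5·1 + 3·1 + -4·3 + 2·1 + 4·1 + 5·-1 + -4·-1.

1 13 19 4
22 4 -6 -7
-7 -15 -7 16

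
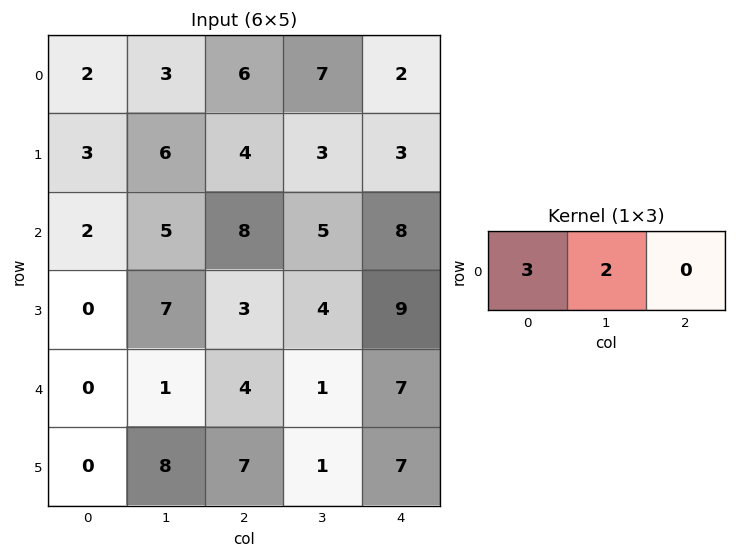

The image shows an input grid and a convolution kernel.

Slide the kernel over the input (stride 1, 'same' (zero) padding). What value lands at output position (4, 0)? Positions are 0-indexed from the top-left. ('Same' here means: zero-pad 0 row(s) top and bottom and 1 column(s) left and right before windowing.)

The receptive field on the zero-padded input at this output position is [0 0 1]. Elementwise product with the kernel and sum: 0·3 + 0·2.

0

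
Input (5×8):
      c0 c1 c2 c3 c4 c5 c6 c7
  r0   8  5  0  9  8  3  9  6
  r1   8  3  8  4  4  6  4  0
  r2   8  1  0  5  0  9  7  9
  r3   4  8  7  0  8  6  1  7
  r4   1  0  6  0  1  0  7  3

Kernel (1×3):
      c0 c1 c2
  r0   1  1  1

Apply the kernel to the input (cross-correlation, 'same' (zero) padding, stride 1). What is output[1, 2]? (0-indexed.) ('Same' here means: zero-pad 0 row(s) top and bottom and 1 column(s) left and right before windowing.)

15

The receptive field on the zero-padded input at this output position is [3 8 4]. Elementwise product with the kernel and sum: 3·1 + 8·1 + 4·1.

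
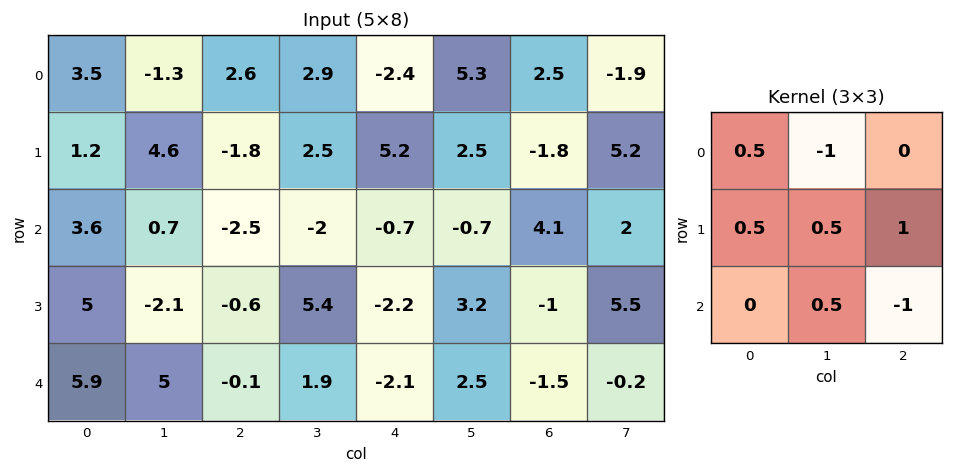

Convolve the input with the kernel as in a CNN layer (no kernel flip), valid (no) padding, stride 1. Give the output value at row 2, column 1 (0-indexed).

The receptive field on the input at this output position is [0.7 -2.5 -2 / -2.1 -0.6 5.4 / 5 -0.1 1.9]. Elementwise product with the kernel and sum: 0.7·0.5 + -2.5·-1 + -2.1·0.5 + -0.6·0.5 + 5.4·1 + -0.1·0.5 + 1.9·-1.

4.95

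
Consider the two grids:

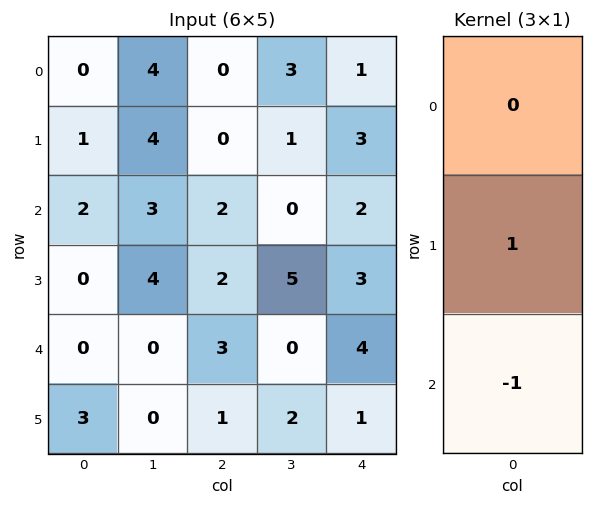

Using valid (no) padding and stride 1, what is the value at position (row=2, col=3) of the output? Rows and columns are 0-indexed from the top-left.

5

The receptive field on the input at this output position is [0 / 5 / 0]. Elementwise product with the kernel and sum: 5·1 + 0·-1.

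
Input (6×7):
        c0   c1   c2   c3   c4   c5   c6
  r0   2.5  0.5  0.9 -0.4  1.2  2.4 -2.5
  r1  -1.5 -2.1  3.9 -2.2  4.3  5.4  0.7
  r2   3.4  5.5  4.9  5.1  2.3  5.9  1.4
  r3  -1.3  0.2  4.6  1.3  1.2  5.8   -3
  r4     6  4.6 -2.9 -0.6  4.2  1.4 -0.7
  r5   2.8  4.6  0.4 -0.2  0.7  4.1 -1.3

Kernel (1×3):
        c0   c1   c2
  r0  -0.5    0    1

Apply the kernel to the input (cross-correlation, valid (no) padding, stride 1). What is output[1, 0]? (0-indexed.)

The receptive field on the input at this output position is [-1.5 -2.1 3.9]. Elementwise product with the kernel and sum: -1.5·-0.5 + 3.9·1.

4.65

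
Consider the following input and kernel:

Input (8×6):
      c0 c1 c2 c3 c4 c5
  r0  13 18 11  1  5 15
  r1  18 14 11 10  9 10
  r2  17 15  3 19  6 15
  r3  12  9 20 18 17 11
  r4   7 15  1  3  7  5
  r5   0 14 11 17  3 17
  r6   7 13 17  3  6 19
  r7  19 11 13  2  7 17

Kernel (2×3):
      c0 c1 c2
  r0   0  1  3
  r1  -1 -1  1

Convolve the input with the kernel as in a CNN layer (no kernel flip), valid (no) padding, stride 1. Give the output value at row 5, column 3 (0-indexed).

64

The receptive field on the input at this output position is [17 3 17 / 3 6 19]. Elementwise product with the kernel and sum: 3·1 + 17·3 + 3·-1 + 6·-1 + 19·1.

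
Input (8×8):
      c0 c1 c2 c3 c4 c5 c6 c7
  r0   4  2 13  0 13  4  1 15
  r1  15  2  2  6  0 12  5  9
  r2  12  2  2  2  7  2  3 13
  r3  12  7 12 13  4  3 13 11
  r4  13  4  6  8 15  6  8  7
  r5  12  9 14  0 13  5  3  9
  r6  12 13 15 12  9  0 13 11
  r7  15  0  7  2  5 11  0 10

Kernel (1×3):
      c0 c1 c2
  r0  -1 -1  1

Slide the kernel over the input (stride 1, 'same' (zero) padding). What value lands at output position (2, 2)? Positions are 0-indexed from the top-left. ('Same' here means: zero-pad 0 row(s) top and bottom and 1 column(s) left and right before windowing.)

-2

The receptive field on the zero-padded input at this output position is [2 2 2]. Elementwise product with the kernel and sum: 2·-1 + 2·-1 + 2·1.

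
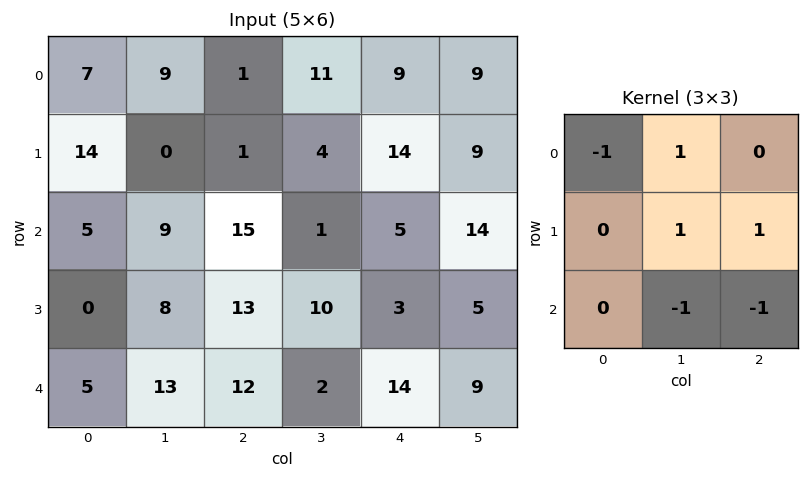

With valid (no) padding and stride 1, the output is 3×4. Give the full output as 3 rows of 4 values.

Output[0,0]: The receptive field on the input at this output position is [7 9 1 / 14 0 1 / 5 9 15]. Elementwise product with the kernel and sum: 7·-1 + 9·1 + 0·1 + 1·1 + 9·-1 + 15·-1.
Output[0,1]: The receptive field on the input at this output position is [9 1 11 / 0 1 4 / 9 15 1]. Elementwise product with the kernel and sum: 9·-1 + 1·1 + 1·1 + 4·1 + 15·-1 + 1·-1.

-21 -19 22 2
-11 -6 -4 21
0 15 -17 -11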